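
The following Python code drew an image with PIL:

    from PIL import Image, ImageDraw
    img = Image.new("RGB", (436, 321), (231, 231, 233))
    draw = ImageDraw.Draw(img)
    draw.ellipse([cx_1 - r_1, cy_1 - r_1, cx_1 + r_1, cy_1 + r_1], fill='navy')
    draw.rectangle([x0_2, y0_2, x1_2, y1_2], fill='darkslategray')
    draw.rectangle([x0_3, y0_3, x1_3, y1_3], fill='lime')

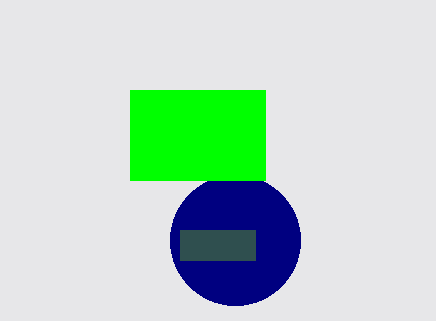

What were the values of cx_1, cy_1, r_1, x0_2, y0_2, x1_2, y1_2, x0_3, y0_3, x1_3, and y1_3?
cx_1 = 235; cy_1 = 240; r_1 = 65; x0_2 = 180; y0_2 = 230; x1_2 = 255; y1_2 = 260; x0_3 = 130; y0_3 = 90; x1_3 = 265; y1_3 = 180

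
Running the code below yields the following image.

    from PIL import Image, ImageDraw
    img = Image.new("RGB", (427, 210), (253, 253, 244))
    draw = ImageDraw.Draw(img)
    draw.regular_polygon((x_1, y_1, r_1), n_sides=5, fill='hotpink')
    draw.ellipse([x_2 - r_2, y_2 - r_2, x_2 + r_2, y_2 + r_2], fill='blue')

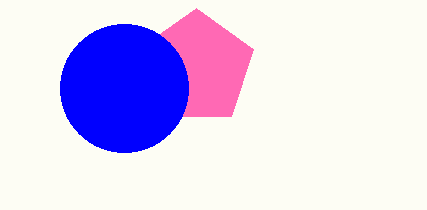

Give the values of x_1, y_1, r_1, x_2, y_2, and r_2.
x_1 = 196; y_1 = 68; r_1 = 60; x_2 = 124; y_2 = 88; r_2 = 64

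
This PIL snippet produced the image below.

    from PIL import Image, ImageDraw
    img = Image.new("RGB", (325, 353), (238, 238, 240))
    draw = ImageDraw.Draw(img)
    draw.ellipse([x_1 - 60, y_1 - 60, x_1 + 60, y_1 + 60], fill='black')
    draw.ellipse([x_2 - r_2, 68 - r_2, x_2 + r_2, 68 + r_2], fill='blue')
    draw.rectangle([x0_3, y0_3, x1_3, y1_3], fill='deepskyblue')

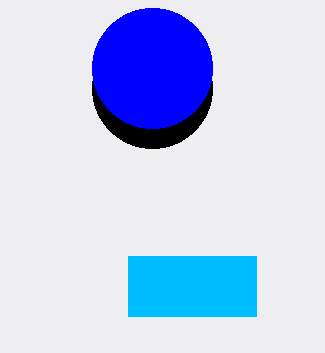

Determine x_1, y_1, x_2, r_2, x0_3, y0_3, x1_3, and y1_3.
x_1 = 152; y_1 = 88; x_2 = 152; r_2 = 60; x0_3 = 128; y0_3 = 256; x1_3 = 256; y1_3 = 316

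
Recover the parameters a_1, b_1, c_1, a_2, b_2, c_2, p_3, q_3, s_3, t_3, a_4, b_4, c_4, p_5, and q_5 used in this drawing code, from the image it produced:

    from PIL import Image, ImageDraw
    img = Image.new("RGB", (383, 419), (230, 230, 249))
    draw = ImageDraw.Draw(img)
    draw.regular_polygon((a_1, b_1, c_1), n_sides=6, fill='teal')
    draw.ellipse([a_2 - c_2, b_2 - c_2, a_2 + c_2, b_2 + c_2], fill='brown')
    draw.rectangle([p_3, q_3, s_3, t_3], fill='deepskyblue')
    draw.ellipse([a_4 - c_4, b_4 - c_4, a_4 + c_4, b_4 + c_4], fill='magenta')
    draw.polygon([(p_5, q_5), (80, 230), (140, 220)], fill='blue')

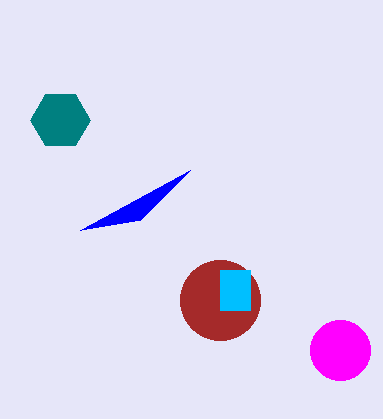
a_1 = 60
b_1 = 120
c_1 = 30
a_2 = 220
b_2 = 300
c_2 = 40
p_3 = 220
q_3 = 270
s_3 = 250
t_3 = 310
a_4 = 340
b_4 = 350
c_4 = 30
p_5 = 190
q_5 = 170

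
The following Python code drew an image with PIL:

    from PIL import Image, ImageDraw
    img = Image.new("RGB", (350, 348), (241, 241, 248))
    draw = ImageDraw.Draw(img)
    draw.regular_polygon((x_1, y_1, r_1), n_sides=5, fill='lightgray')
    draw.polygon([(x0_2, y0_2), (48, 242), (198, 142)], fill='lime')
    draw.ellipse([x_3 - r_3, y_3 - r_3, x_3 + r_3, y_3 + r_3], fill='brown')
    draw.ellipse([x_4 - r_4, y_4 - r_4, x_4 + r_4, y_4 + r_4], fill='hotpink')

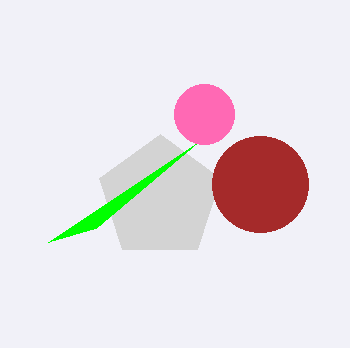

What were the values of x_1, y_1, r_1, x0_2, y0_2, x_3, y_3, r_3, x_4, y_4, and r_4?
x_1 = 160, y_1 = 198, r_1 = 64, x0_2 = 96, y0_2 = 228, x_3 = 260, y_3 = 184, r_3 = 48, x_4 = 204, y_4 = 114, r_4 = 30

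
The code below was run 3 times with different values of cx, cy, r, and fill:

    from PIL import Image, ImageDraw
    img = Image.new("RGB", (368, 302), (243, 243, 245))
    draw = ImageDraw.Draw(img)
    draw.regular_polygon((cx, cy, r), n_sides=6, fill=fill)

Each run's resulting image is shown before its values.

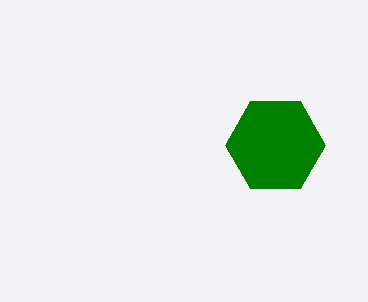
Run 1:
cx = 275; cy = 145; r = 50; fill = 'green'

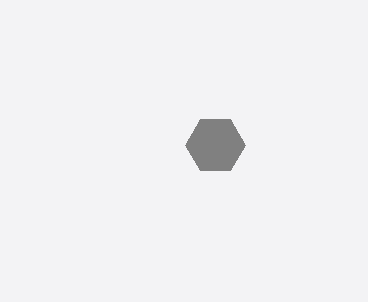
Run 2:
cx = 215
cy = 145
r = 30
fill = 'gray'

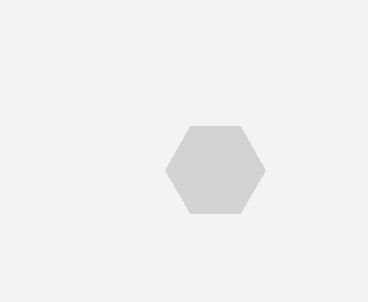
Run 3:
cx = 215, cy = 170, r = 50, fill = 'lightgray'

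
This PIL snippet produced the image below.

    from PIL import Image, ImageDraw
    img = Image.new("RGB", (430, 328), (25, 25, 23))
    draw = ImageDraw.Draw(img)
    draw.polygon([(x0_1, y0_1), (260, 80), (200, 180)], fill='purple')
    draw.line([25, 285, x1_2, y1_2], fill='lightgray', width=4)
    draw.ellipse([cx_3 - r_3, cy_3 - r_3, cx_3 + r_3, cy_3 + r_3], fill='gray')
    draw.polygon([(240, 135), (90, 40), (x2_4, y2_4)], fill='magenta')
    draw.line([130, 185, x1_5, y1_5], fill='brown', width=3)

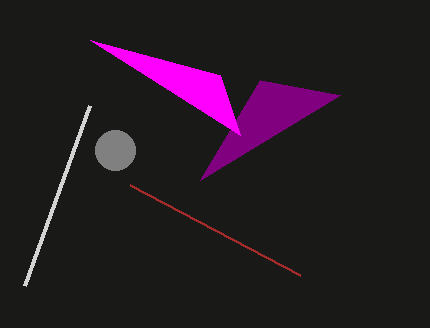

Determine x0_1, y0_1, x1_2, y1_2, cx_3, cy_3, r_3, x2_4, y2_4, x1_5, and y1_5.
x0_1 = 340
y0_1 = 95
x1_2 = 90
y1_2 = 105
cx_3 = 115
cy_3 = 150
r_3 = 20
x2_4 = 220
y2_4 = 75
x1_5 = 300
y1_5 = 275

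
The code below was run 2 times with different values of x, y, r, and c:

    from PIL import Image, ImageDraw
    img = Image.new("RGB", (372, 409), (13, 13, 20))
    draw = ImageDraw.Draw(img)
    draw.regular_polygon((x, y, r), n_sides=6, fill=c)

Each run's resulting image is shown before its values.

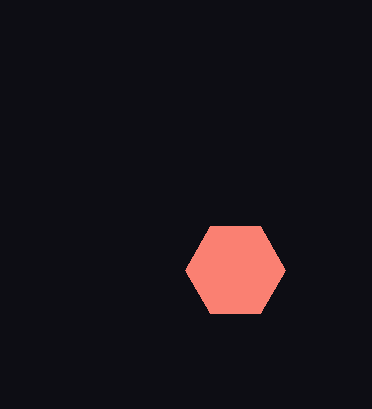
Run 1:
x = 235, y = 270, r = 50, c = 'salmon'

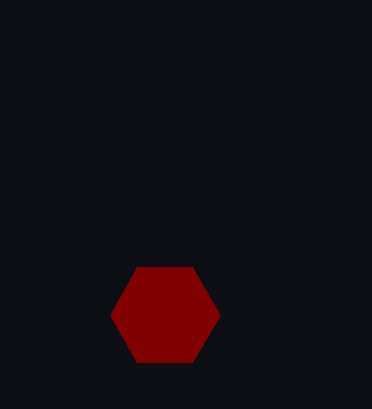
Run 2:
x = 165
y = 315
r = 55
c = 'maroon'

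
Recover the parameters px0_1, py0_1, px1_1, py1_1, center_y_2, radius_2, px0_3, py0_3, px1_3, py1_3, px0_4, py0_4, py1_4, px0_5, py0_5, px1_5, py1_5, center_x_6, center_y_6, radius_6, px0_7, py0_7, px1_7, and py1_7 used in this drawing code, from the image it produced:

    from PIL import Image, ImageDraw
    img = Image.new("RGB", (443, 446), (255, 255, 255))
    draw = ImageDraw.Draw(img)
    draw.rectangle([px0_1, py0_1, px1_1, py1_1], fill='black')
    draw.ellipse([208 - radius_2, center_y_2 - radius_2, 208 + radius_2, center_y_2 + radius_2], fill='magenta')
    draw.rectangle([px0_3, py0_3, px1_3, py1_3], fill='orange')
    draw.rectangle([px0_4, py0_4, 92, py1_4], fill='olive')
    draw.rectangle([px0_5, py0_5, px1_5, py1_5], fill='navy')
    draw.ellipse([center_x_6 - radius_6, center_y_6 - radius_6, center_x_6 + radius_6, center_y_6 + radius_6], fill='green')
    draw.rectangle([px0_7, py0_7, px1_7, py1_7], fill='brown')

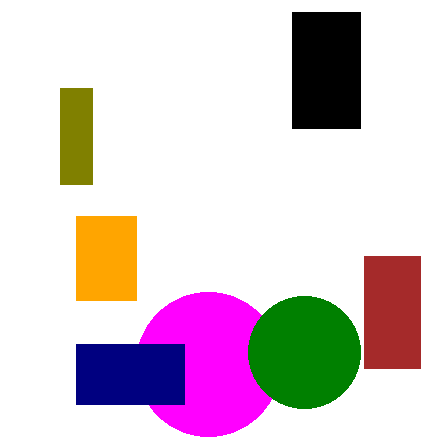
px0_1 = 292; py0_1 = 12; px1_1 = 360; py1_1 = 128; center_y_2 = 364; radius_2 = 72; px0_3 = 76; py0_3 = 216; px1_3 = 136; py1_3 = 300; px0_4 = 60; py0_4 = 88; py1_4 = 184; px0_5 = 76; py0_5 = 344; px1_5 = 184; py1_5 = 404; center_x_6 = 304; center_y_6 = 352; radius_6 = 56; px0_7 = 364; py0_7 = 256; px1_7 = 420; py1_7 = 368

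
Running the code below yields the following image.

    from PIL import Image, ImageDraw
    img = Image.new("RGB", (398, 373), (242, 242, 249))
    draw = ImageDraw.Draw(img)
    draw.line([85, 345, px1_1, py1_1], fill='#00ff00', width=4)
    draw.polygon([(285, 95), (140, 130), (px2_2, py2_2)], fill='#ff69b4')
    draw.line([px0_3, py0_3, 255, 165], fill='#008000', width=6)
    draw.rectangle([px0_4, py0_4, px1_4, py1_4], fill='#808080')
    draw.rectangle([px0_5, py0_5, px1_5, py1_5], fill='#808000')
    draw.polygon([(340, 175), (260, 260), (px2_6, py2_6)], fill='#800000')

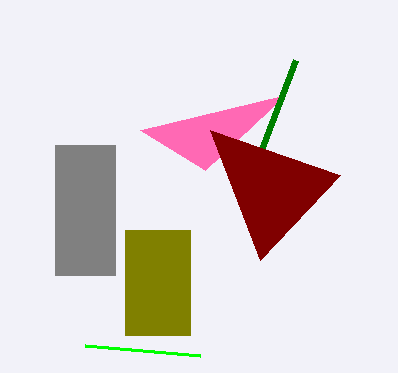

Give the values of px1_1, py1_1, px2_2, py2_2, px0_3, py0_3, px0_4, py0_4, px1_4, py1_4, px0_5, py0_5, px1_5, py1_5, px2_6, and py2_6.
px1_1 = 200; py1_1 = 355; px2_2 = 205; py2_2 = 170; px0_3 = 295; py0_3 = 60; px0_4 = 55; py0_4 = 145; px1_4 = 115; py1_4 = 275; px0_5 = 125; py0_5 = 230; px1_5 = 190; py1_5 = 335; px2_6 = 210; py2_6 = 130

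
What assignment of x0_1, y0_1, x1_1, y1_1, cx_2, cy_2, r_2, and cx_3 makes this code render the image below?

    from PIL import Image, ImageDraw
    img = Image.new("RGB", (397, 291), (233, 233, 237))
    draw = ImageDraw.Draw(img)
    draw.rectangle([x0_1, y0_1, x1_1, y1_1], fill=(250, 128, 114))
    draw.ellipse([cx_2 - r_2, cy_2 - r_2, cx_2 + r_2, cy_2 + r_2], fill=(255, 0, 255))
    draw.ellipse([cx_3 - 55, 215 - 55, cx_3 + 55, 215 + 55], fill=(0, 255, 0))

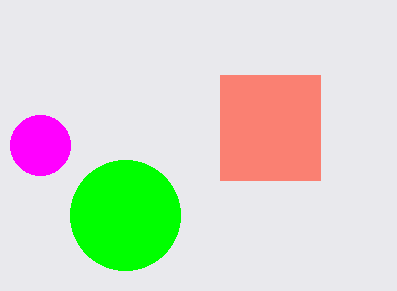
x0_1 = 220; y0_1 = 75; x1_1 = 320; y1_1 = 180; cx_2 = 40; cy_2 = 145; r_2 = 30; cx_3 = 125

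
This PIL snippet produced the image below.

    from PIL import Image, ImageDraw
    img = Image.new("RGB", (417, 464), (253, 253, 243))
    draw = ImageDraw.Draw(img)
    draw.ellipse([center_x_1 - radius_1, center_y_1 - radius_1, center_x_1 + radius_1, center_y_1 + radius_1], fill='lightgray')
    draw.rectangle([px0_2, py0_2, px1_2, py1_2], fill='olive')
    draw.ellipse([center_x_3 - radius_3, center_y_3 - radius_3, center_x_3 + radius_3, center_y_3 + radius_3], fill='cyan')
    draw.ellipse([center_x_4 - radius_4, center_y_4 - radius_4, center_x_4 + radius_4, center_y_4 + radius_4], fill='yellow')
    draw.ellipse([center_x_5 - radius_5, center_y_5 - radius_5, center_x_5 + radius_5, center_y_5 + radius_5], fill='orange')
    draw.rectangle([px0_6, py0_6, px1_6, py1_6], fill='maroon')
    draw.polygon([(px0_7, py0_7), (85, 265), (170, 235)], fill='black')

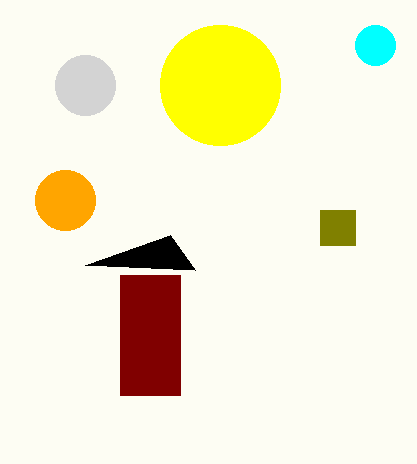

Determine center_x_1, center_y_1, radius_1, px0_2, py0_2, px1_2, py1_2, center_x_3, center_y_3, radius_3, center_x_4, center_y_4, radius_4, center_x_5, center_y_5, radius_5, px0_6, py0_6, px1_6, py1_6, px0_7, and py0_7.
center_x_1 = 85, center_y_1 = 85, radius_1 = 30, px0_2 = 320, py0_2 = 210, px1_2 = 355, py1_2 = 245, center_x_3 = 375, center_y_3 = 45, radius_3 = 20, center_x_4 = 220, center_y_4 = 85, radius_4 = 60, center_x_5 = 65, center_y_5 = 200, radius_5 = 30, px0_6 = 120, py0_6 = 275, px1_6 = 180, py1_6 = 395, px0_7 = 195, py0_7 = 270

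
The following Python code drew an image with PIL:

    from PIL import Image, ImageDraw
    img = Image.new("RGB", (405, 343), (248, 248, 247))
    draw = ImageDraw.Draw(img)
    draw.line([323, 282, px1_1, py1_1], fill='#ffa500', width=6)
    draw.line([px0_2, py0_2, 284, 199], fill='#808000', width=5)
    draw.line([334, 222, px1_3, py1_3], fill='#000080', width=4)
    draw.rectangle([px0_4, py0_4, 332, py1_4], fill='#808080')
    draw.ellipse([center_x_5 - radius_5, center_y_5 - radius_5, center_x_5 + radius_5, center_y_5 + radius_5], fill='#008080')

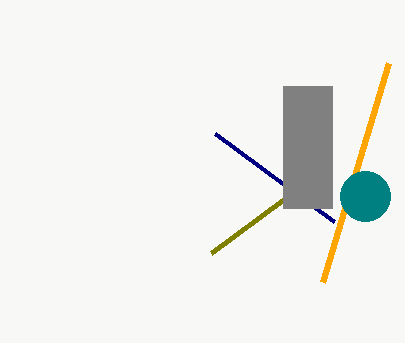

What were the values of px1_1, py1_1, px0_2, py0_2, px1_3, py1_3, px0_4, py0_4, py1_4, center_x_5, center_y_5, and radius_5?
px1_1 = 389; py1_1 = 63; px0_2 = 211; py0_2 = 253; px1_3 = 215; py1_3 = 134; px0_4 = 283; py0_4 = 86; py1_4 = 208; center_x_5 = 365; center_y_5 = 196; radius_5 = 25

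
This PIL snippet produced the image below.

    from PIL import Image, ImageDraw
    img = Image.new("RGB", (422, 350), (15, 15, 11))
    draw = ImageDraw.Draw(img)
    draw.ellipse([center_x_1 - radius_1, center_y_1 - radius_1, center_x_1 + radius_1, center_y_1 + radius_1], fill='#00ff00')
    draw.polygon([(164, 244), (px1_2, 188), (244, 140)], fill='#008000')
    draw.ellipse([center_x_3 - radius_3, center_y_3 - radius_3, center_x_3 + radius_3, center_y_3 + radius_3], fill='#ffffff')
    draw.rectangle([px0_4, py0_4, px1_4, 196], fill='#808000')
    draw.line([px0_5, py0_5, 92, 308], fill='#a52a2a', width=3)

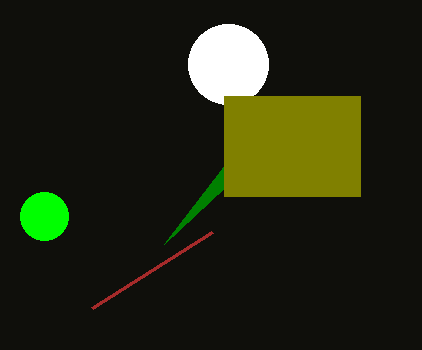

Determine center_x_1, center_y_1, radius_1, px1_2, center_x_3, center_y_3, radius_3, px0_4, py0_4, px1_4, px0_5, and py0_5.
center_x_1 = 44
center_y_1 = 216
radius_1 = 24
px1_2 = 224
center_x_3 = 228
center_y_3 = 64
radius_3 = 40
px0_4 = 224
py0_4 = 96
px1_4 = 360
px0_5 = 212
py0_5 = 232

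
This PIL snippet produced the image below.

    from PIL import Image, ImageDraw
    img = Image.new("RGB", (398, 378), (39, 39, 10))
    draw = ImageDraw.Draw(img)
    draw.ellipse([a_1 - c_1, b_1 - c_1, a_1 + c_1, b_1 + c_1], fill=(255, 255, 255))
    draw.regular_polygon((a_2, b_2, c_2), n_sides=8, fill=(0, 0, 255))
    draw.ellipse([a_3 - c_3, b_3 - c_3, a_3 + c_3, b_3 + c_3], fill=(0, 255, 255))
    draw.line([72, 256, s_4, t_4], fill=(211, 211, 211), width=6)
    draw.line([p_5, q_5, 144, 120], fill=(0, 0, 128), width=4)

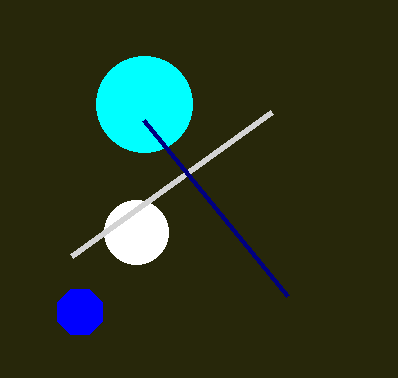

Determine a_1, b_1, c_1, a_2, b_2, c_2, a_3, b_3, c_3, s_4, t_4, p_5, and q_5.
a_1 = 136; b_1 = 232; c_1 = 32; a_2 = 80; b_2 = 312; c_2 = 24; a_3 = 144; b_3 = 104; c_3 = 48; s_4 = 272; t_4 = 112; p_5 = 288; q_5 = 296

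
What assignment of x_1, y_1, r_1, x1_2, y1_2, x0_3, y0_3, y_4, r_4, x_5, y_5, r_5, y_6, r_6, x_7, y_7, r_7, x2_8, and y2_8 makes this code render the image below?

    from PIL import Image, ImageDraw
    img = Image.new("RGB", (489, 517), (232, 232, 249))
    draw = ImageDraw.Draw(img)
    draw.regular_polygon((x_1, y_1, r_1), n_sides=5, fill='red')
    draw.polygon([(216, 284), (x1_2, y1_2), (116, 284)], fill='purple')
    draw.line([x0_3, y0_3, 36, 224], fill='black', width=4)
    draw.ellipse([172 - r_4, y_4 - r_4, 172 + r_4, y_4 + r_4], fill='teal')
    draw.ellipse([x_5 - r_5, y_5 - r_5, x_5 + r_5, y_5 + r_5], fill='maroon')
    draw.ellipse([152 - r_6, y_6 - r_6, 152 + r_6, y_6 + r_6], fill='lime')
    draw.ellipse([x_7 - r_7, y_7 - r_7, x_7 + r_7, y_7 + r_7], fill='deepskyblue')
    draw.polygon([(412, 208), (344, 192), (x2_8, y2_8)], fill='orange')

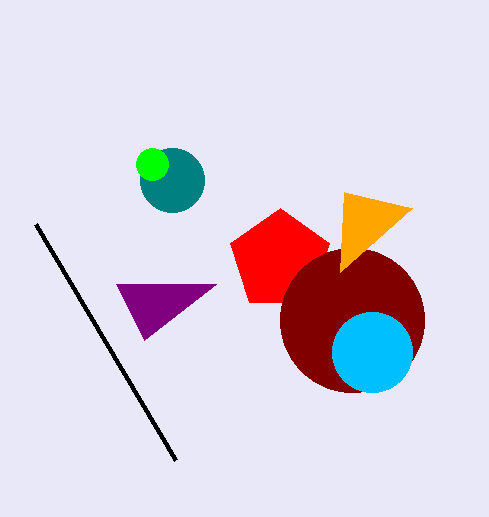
x_1 = 280
y_1 = 260
r_1 = 52
x1_2 = 144
y1_2 = 340
x0_3 = 176
y0_3 = 460
y_4 = 180
r_4 = 32
x_5 = 352
y_5 = 320
r_5 = 72
y_6 = 164
r_6 = 16
x_7 = 372
y_7 = 352
r_7 = 40
x2_8 = 340
y2_8 = 272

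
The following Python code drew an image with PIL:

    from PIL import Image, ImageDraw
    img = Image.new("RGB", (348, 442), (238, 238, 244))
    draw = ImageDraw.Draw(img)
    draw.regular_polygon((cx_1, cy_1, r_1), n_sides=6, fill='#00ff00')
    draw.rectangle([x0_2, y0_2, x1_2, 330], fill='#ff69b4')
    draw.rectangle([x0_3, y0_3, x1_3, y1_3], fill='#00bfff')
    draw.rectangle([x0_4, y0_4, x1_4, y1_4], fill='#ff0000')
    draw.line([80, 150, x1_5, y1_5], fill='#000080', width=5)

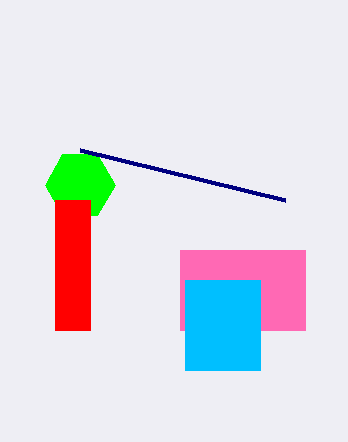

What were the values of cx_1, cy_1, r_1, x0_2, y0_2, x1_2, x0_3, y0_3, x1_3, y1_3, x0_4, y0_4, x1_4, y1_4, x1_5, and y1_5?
cx_1 = 80; cy_1 = 185; r_1 = 35; x0_2 = 180; y0_2 = 250; x1_2 = 305; x0_3 = 185; y0_3 = 280; x1_3 = 260; y1_3 = 370; x0_4 = 55; y0_4 = 200; x1_4 = 90; y1_4 = 330; x1_5 = 285; y1_5 = 200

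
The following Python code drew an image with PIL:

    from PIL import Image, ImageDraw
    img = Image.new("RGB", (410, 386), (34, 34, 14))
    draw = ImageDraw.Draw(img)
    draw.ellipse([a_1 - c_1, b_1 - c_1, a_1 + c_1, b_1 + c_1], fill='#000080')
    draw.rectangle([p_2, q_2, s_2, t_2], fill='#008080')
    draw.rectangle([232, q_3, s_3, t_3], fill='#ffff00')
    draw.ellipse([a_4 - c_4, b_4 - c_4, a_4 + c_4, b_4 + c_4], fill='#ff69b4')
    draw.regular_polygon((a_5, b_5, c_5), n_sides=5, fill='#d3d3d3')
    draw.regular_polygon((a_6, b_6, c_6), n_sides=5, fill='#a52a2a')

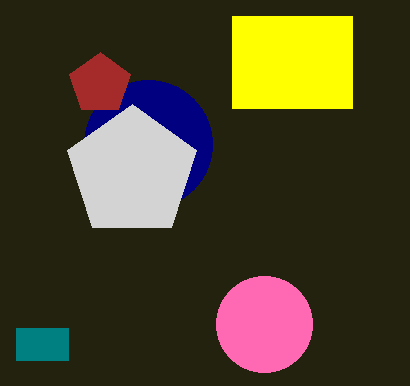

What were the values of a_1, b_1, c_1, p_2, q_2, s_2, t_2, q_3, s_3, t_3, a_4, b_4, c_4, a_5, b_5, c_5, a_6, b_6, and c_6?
a_1 = 148, b_1 = 144, c_1 = 64, p_2 = 16, q_2 = 328, s_2 = 68, t_2 = 360, q_3 = 16, s_3 = 352, t_3 = 108, a_4 = 264, b_4 = 324, c_4 = 48, a_5 = 132, b_5 = 172, c_5 = 68, a_6 = 100, b_6 = 84, c_6 = 32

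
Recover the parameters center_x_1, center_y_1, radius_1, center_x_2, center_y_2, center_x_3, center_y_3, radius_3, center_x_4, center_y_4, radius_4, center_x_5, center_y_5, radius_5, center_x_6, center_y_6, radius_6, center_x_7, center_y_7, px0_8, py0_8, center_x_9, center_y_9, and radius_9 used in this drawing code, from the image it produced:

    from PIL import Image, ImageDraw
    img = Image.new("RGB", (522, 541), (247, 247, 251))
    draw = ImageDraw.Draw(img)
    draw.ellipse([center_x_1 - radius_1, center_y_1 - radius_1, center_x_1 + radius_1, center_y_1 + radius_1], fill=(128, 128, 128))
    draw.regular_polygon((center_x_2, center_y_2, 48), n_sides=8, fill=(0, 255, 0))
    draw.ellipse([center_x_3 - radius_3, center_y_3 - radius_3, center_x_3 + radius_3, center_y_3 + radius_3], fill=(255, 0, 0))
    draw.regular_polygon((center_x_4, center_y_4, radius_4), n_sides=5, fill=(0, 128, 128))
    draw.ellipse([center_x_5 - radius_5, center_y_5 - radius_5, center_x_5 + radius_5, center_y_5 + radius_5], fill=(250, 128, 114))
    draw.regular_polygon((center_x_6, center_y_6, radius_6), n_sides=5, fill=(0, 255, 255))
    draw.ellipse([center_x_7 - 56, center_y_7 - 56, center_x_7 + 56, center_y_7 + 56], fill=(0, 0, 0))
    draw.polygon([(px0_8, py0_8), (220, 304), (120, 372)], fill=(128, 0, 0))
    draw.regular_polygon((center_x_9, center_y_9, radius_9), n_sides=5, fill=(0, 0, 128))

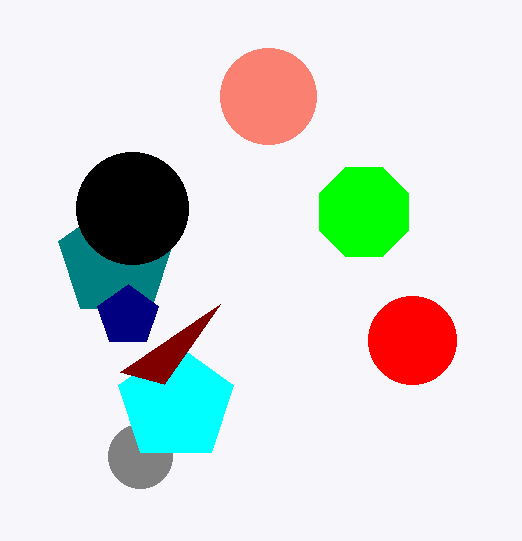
center_x_1 = 140, center_y_1 = 456, radius_1 = 32, center_x_2 = 364, center_y_2 = 212, center_x_3 = 412, center_y_3 = 340, radius_3 = 44, center_x_4 = 116, center_y_4 = 260, radius_4 = 60, center_x_5 = 268, center_y_5 = 96, radius_5 = 48, center_x_6 = 176, center_y_6 = 404, radius_6 = 60, center_x_7 = 132, center_y_7 = 208, px0_8 = 164, py0_8 = 384, center_x_9 = 128, center_y_9 = 316, radius_9 = 32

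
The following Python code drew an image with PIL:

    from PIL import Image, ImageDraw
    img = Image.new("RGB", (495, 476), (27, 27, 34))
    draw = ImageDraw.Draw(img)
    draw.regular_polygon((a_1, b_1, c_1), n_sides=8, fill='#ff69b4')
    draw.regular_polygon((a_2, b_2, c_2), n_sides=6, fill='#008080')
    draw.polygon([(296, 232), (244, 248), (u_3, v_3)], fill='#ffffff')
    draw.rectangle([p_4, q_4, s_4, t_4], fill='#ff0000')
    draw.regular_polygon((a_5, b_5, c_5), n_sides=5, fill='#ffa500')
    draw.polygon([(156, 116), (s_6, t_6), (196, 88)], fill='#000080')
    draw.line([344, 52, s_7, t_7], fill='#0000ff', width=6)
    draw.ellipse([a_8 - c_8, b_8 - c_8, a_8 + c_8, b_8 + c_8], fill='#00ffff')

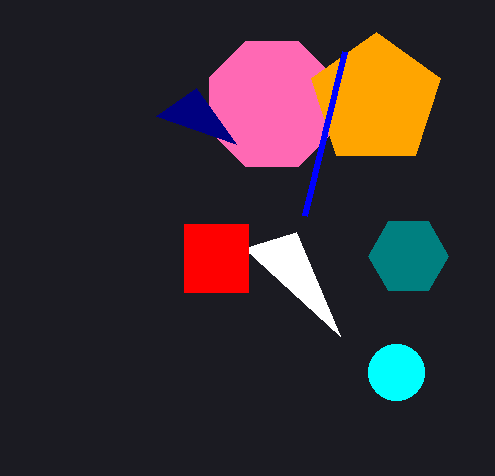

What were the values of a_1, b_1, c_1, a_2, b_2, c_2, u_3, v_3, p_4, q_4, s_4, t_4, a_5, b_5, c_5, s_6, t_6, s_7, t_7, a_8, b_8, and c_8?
a_1 = 272, b_1 = 104, c_1 = 68, a_2 = 408, b_2 = 256, c_2 = 40, u_3 = 340, v_3 = 336, p_4 = 184, q_4 = 224, s_4 = 248, t_4 = 292, a_5 = 376, b_5 = 100, c_5 = 68, s_6 = 236, t_6 = 144, s_7 = 304, t_7 = 216, a_8 = 396, b_8 = 372, c_8 = 28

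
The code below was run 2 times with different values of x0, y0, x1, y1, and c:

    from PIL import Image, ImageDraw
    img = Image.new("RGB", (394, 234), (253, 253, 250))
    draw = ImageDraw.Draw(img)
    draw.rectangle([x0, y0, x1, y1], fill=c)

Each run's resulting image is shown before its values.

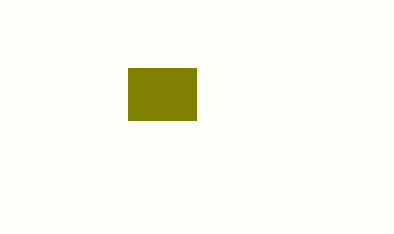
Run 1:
x0 = 128; y0 = 68; x1 = 196; y1 = 120; c = 'olive'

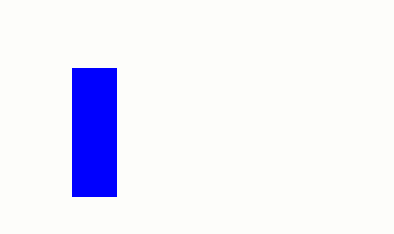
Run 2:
x0 = 72, y0 = 68, x1 = 116, y1 = 196, c = 'blue'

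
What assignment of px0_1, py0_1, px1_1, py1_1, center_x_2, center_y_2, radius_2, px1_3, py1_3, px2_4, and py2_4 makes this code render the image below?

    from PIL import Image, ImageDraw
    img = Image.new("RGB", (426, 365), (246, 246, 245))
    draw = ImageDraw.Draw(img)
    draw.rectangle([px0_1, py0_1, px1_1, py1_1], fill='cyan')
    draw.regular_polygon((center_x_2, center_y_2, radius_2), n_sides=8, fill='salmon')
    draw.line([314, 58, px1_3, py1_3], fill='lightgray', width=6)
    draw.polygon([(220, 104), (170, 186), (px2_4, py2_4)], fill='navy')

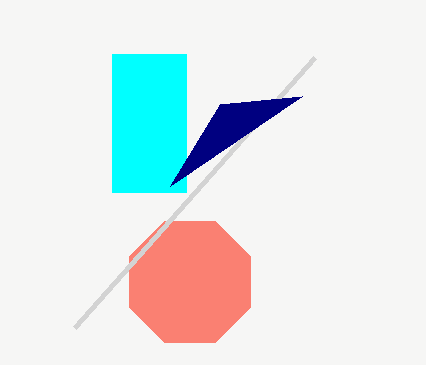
px0_1 = 112; py0_1 = 54; px1_1 = 186; py1_1 = 192; center_x_2 = 190; center_y_2 = 282; radius_2 = 66; px1_3 = 74; py1_3 = 328; px2_4 = 302; py2_4 = 96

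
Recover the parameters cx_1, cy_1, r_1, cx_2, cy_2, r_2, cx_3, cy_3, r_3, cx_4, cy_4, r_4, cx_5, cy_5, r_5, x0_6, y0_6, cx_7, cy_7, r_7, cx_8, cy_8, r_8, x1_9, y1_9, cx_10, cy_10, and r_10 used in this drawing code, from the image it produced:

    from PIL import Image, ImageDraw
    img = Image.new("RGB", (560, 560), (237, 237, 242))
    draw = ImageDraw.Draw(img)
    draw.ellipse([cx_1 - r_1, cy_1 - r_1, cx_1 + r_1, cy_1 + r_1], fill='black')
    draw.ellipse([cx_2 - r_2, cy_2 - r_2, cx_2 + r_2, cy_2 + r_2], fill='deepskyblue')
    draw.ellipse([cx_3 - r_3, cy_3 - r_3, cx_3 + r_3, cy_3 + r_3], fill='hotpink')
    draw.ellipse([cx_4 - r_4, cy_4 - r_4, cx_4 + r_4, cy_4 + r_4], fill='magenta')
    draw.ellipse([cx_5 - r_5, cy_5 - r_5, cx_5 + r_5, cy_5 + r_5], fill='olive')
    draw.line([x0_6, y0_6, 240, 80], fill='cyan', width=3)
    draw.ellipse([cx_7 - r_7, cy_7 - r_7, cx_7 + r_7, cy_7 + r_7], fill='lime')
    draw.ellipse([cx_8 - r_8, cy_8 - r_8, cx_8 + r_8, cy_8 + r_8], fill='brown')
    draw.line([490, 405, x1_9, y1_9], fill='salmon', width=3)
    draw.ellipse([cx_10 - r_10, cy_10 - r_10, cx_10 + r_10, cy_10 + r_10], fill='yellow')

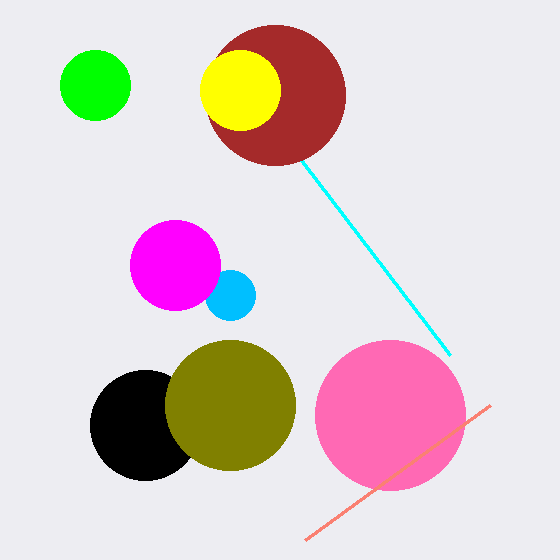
cx_1 = 145
cy_1 = 425
r_1 = 55
cx_2 = 230
cy_2 = 295
r_2 = 25
cx_3 = 390
cy_3 = 415
r_3 = 75
cx_4 = 175
cy_4 = 265
r_4 = 45
cx_5 = 230
cy_5 = 405
r_5 = 65
x0_6 = 450
y0_6 = 355
cx_7 = 95
cy_7 = 85
r_7 = 35
cx_8 = 275
cy_8 = 95
r_8 = 70
x1_9 = 305
y1_9 = 540
cx_10 = 240
cy_10 = 90
r_10 = 40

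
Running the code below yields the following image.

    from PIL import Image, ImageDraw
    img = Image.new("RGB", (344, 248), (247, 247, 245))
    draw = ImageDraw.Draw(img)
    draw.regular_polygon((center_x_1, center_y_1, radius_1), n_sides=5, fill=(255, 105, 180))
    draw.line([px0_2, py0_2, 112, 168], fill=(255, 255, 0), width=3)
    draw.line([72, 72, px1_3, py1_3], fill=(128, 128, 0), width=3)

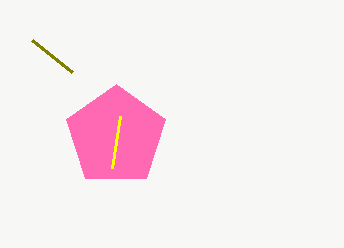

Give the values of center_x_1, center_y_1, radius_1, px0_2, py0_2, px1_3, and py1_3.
center_x_1 = 116, center_y_1 = 136, radius_1 = 52, px0_2 = 120, py0_2 = 116, px1_3 = 32, py1_3 = 40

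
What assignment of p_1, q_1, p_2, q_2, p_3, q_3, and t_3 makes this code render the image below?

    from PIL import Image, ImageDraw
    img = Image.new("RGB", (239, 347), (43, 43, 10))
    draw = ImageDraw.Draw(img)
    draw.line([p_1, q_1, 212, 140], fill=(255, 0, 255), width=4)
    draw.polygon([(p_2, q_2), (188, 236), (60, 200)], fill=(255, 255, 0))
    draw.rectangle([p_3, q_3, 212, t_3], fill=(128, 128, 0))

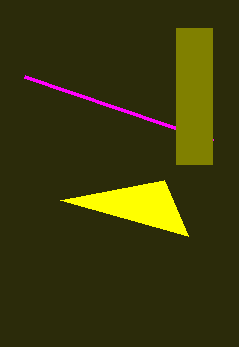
p_1 = 24; q_1 = 76; p_2 = 164; q_2 = 180; p_3 = 176; q_3 = 28; t_3 = 164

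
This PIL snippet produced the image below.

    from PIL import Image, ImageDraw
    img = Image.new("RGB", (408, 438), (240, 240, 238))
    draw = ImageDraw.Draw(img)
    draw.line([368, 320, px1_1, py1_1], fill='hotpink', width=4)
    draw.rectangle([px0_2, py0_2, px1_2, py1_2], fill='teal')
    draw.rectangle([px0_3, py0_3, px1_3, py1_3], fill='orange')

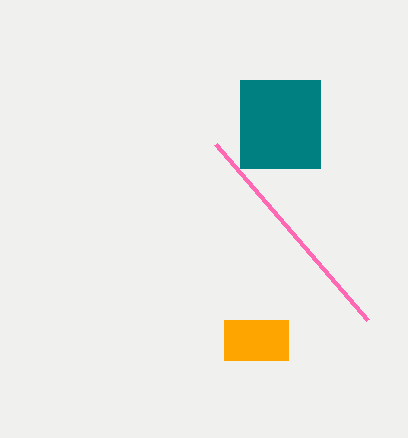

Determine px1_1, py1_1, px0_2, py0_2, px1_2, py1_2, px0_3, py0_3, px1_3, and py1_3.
px1_1 = 216
py1_1 = 144
px0_2 = 240
py0_2 = 80
px1_2 = 320
py1_2 = 168
px0_3 = 224
py0_3 = 320
px1_3 = 288
py1_3 = 360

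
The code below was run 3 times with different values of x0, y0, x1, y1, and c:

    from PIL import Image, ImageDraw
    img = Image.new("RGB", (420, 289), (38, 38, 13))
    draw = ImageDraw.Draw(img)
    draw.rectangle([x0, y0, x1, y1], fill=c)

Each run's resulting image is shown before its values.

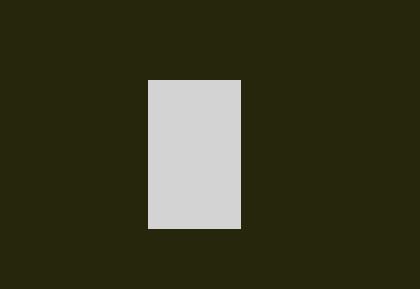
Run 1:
x0 = 148
y0 = 80
x1 = 240
y1 = 228
c = 'lightgray'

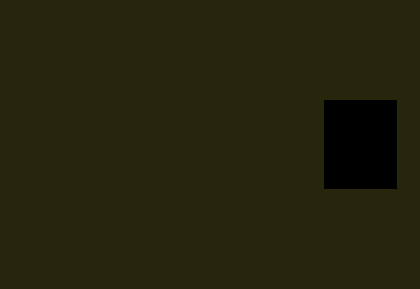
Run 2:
x0 = 324
y0 = 100
x1 = 396
y1 = 188
c = 'black'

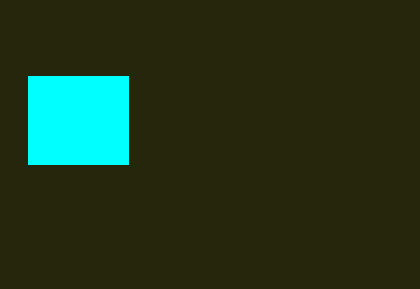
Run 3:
x0 = 28
y0 = 76
x1 = 128
y1 = 164
c = 'cyan'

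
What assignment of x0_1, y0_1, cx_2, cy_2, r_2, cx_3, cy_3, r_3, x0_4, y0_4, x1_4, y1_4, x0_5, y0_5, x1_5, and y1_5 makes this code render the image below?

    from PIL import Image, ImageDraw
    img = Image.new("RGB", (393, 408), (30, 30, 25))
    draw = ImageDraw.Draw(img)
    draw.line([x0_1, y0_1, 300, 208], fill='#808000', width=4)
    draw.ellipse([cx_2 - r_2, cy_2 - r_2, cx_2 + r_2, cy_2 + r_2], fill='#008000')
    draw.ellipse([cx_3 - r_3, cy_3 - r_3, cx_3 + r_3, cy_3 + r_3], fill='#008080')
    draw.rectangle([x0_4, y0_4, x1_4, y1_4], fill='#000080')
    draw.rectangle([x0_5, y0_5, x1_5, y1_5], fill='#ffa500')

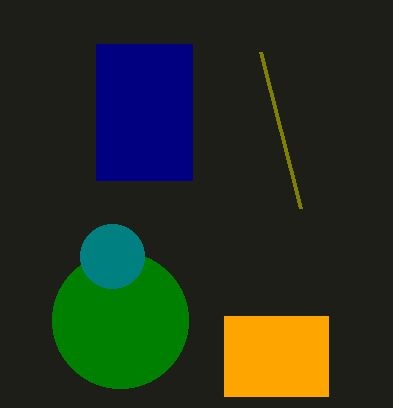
x0_1 = 260, y0_1 = 52, cx_2 = 120, cy_2 = 320, r_2 = 68, cx_3 = 112, cy_3 = 256, r_3 = 32, x0_4 = 96, y0_4 = 44, x1_4 = 192, y1_4 = 180, x0_5 = 224, y0_5 = 316, x1_5 = 328, y1_5 = 396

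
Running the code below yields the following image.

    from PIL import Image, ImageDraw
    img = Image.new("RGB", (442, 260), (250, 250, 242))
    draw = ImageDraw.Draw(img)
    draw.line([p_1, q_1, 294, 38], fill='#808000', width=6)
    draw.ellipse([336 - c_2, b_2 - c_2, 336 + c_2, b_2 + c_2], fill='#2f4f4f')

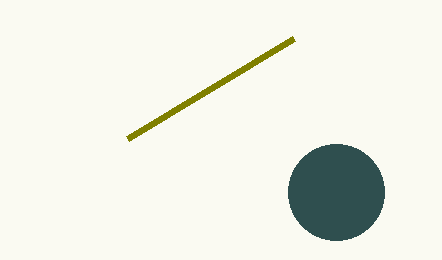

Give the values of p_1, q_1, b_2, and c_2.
p_1 = 128; q_1 = 138; b_2 = 192; c_2 = 48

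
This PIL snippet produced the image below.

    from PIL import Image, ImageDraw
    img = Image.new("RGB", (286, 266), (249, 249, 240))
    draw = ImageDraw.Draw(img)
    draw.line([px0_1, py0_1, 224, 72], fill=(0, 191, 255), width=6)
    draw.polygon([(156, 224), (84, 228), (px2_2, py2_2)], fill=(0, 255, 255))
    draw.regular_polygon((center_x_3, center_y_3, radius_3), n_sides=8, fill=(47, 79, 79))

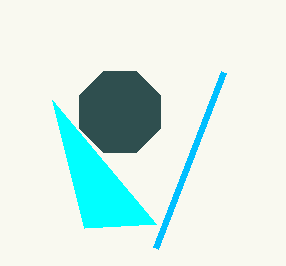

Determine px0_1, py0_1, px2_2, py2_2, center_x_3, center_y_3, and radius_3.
px0_1 = 156
py0_1 = 248
px2_2 = 52
py2_2 = 100
center_x_3 = 120
center_y_3 = 112
radius_3 = 44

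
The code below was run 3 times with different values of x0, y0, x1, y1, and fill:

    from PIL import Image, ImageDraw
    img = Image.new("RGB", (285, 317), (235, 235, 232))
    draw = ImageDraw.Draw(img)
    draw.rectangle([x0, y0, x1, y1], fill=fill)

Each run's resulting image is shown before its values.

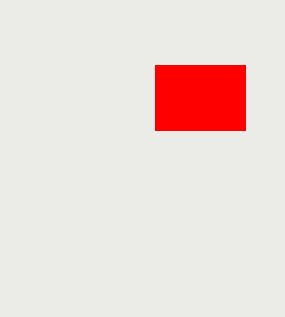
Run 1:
x0 = 155
y0 = 65
x1 = 245
y1 = 130
fill = 'red'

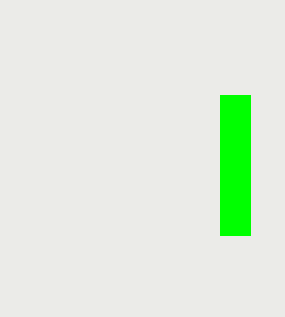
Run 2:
x0 = 220; y0 = 95; x1 = 250; y1 = 235; fill = 'lime'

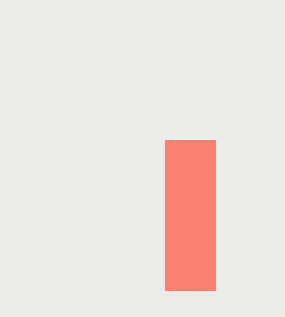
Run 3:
x0 = 165
y0 = 140
x1 = 215
y1 = 290
fill = 'salmon'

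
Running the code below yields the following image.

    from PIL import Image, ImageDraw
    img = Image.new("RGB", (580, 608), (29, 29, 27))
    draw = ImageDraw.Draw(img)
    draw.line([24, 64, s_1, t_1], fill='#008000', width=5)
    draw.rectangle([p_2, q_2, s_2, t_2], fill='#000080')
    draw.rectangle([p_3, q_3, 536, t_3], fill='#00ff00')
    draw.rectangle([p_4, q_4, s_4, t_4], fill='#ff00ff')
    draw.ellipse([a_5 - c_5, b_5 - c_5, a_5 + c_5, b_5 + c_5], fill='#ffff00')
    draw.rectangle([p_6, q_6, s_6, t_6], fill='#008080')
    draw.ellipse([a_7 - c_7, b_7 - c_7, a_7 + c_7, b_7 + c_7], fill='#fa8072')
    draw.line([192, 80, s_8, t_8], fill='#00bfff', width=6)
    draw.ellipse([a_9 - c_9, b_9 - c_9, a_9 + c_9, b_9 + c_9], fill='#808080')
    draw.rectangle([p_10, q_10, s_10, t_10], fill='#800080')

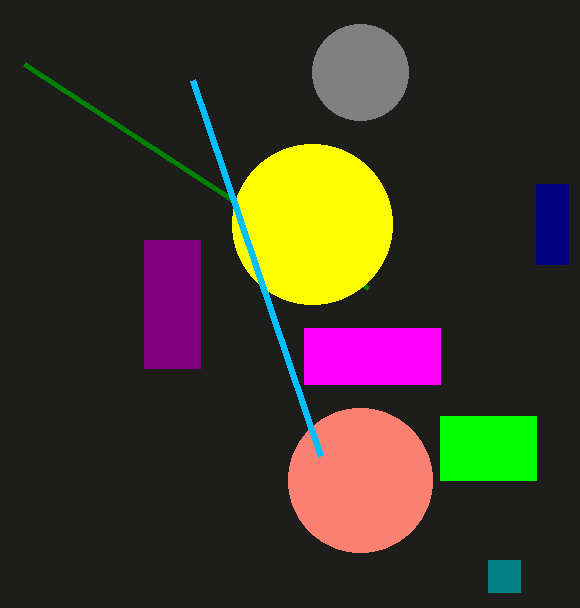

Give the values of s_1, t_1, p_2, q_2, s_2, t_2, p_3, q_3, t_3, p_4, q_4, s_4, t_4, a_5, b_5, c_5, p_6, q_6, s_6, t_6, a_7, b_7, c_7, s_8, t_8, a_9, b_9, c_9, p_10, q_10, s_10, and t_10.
s_1 = 368
t_1 = 288
p_2 = 536
q_2 = 184
s_2 = 568
t_2 = 264
p_3 = 440
q_3 = 416
t_3 = 480
p_4 = 304
q_4 = 328
s_4 = 440
t_4 = 384
a_5 = 312
b_5 = 224
c_5 = 80
p_6 = 488
q_6 = 560
s_6 = 520
t_6 = 592
a_7 = 360
b_7 = 480
c_7 = 72
s_8 = 320
t_8 = 456
a_9 = 360
b_9 = 72
c_9 = 48
p_10 = 144
q_10 = 240
s_10 = 200
t_10 = 368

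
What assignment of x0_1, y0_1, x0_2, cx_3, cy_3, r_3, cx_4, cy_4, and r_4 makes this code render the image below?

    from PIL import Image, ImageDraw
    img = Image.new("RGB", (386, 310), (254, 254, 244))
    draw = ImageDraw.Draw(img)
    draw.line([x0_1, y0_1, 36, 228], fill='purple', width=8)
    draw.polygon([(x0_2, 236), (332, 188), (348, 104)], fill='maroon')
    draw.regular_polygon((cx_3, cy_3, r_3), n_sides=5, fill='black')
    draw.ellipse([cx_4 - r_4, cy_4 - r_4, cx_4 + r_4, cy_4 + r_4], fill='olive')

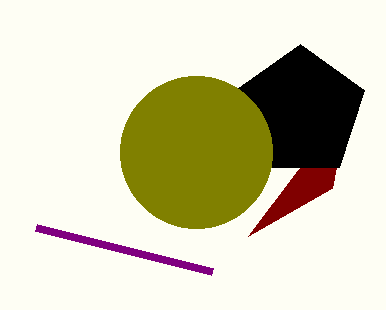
x0_1 = 212, y0_1 = 272, x0_2 = 248, cx_3 = 300, cy_3 = 112, r_3 = 68, cx_4 = 196, cy_4 = 152, r_4 = 76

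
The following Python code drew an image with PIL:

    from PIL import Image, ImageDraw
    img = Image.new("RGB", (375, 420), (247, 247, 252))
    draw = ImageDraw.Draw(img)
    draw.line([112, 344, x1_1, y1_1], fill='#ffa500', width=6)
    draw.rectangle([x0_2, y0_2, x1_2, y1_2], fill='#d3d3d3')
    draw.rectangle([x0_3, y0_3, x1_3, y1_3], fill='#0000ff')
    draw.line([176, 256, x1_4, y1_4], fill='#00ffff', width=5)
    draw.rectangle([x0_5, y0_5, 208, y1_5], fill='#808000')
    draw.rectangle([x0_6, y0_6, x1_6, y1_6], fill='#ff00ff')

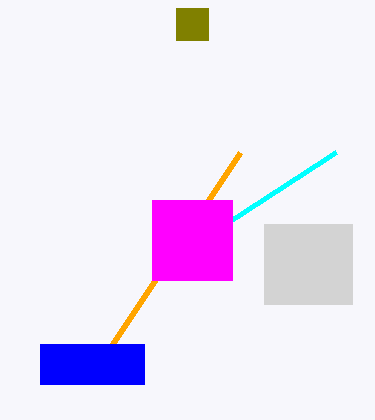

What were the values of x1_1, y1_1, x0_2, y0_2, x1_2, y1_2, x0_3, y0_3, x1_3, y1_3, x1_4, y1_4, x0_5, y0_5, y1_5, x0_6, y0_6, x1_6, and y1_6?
x1_1 = 240; y1_1 = 152; x0_2 = 264; y0_2 = 224; x1_2 = 352; y1_2 = 304; x0_3 = 40; y0_3 = 344; x1_3 = 144; y1_3 = 384; x1_4 = 336; y1_4 = 152; x0_5 = 176; y0_5 = 8; y1_5 = 40; x0_6 = 152; y0_6 = 200; x1_6 = 232; y1_6 = 280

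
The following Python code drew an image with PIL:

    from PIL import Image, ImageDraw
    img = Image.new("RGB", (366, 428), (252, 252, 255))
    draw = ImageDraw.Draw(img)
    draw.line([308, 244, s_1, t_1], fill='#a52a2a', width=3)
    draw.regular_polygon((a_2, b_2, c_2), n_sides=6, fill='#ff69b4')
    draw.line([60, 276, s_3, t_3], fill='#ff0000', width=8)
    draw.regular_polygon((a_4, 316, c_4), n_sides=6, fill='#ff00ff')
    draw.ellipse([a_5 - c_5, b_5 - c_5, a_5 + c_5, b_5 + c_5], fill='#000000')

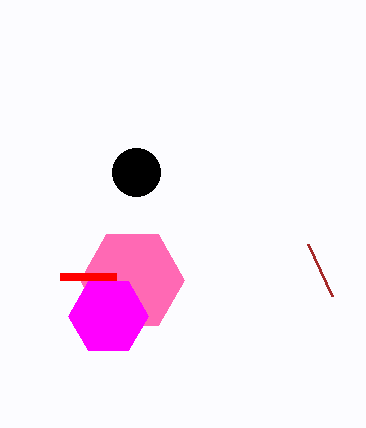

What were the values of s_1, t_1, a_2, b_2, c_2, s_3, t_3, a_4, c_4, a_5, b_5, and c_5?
s_1 = 332; t_1 = 296; a_2 = 132; b_2 = 280; c_2 = 52; s_3 = 116; t_3 = 276; a_4 = 108; c_4 = 40; a_5 = 136; b_5 = 172; c_5 = 24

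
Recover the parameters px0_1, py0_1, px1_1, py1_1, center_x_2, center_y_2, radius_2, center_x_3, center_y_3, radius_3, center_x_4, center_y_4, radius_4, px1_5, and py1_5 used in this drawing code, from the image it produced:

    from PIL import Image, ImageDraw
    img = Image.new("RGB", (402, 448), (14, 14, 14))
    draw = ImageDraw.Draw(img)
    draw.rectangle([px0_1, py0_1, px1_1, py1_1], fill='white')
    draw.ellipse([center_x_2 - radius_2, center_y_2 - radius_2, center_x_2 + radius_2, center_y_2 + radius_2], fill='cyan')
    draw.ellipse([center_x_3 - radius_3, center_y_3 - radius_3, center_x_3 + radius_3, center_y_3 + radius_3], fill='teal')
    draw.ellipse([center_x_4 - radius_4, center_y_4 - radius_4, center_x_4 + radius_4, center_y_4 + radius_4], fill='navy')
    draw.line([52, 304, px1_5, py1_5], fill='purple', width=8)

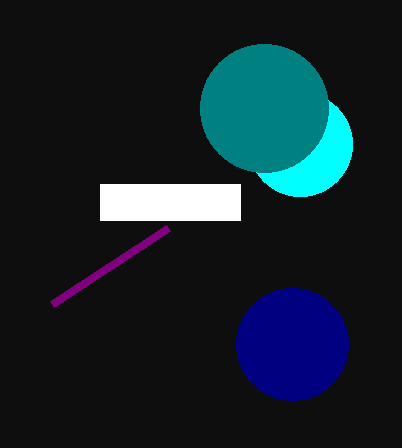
px0_1 = 100, py0_1 = 184, px1_1 = 240, py1_1 = 220, center_x_2 = 300, center_y_2 = 144, radius_2 = 52, center_x_3 = 264, center_y_3 = 108, radius_3 = 64, center_x_4 = 292, center_y_4 = 344, radius_4 = 56, px1_5 = 168, py1_5 = 228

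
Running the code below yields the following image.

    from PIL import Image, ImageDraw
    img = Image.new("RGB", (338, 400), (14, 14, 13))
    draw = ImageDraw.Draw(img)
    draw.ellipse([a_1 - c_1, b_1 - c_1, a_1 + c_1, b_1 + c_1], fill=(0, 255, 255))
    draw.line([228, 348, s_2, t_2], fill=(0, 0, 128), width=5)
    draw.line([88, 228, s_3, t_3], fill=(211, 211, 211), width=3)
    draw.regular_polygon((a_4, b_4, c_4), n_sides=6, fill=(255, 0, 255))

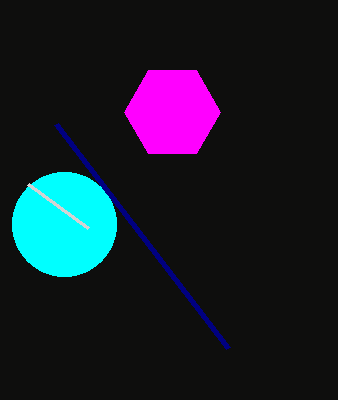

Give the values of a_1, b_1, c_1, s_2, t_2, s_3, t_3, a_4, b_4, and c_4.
a_1 = 64, b_1 = 224, c_1 = 52, s_2 = 56, t_2 = 124, s_3 = 28, t_3 = 184, a_4 = 172, b_4 = 112, c_4 = 48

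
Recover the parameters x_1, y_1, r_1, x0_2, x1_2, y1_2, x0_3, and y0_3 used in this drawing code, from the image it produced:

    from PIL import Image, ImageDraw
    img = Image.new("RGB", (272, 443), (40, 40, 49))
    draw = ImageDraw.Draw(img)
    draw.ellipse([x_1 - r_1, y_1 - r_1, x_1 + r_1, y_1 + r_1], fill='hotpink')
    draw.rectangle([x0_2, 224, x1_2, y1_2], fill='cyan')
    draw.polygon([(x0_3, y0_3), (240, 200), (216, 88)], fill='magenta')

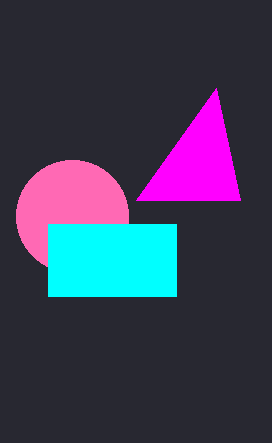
x_1 = 72
y_1 = 216
r_1 = 56
x0_2 = 48
x1_2 = 176
y1_2 = 296
x0_3 = 136
y0_3 = 200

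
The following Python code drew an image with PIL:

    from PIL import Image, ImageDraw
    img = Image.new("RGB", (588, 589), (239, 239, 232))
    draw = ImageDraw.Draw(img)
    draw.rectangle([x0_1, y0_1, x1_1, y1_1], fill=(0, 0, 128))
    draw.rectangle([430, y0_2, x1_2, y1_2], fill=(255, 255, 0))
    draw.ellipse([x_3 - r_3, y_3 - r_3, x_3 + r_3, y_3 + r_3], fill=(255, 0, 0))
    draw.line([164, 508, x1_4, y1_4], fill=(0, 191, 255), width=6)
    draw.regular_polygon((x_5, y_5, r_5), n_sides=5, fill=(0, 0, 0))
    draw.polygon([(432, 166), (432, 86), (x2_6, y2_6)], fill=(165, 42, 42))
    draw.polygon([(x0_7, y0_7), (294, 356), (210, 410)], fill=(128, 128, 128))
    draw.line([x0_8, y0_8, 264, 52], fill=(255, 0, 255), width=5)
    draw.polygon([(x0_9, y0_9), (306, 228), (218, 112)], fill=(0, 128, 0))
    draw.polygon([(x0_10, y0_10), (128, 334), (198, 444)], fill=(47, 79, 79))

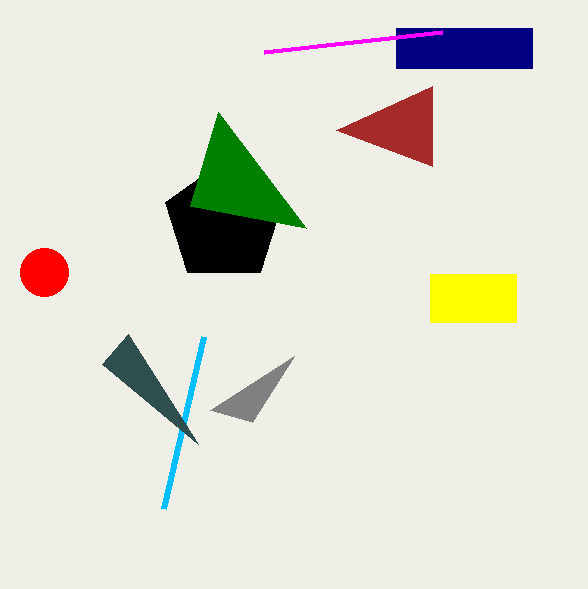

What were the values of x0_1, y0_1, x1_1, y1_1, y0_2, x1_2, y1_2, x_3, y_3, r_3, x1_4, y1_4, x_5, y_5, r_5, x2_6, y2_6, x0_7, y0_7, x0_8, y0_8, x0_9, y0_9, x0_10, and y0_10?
x0_1 = 396, y0_1 = 28, x1_1 = 532, y1_1 = 68, y0_2 = 274, x1_2 = 516, y1_2 = 322, x_3 = 44, y_3 = 272, r_3 = 24, x1_4 = 204, y1_4 = 336, x_5 = 224, y_5 = 222, r_5 = 62, x2_6 = 336, y2_6 = 130, x0_7 = 252, y0_7 = 422, x0_8 = 442, y0_8 = 32, x0_9 = 190, y0_9 = 206, x0_10 = 102, y0_10 = 364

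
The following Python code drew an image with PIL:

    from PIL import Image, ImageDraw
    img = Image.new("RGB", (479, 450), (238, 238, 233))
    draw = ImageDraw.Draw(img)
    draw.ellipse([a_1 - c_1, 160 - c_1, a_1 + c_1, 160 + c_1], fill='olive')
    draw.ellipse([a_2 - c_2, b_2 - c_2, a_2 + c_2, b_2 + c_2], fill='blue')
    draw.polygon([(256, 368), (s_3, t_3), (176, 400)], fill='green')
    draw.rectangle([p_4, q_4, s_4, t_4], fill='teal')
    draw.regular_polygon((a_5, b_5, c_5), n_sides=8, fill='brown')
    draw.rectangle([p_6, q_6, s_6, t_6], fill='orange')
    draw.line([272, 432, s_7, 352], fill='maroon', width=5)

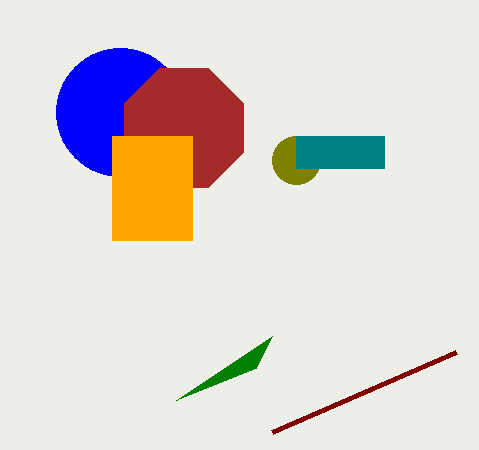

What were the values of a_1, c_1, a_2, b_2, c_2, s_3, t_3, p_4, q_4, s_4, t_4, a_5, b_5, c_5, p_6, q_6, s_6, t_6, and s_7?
a_1 = 296; c_1 = 24; a_2 = 120; b_2 = 112; c_2 = 64; s_3 = 272; t_3 = 336; p_4 = 296; q_4 = 136; s_4 = 384; t_4 = 168; a_5 = 184; b_5 = 128; c_5 = 64; p_6 = 112; q_6 = 136; s_6 = 192; t_6 = 240; s_7 = 456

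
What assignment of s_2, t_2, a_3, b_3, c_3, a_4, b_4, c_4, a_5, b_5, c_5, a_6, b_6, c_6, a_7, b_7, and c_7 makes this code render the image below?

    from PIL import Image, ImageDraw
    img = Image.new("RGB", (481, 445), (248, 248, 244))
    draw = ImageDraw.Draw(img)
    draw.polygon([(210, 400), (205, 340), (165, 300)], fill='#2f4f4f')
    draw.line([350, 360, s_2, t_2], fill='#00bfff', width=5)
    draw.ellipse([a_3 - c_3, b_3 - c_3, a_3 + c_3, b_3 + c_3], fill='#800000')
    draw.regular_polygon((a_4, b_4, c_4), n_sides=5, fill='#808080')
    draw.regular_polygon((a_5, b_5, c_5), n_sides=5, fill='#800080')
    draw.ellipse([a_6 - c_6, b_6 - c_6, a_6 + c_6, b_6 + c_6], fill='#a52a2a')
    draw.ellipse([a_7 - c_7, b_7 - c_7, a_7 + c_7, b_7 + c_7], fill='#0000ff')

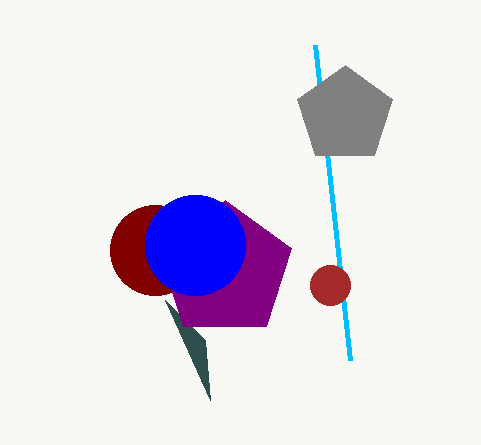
s_2 = 315; t_2 = 45; a_3 = 155; b_3 = 250; c_3 = 45; a_4 = 345; b_4 = 115; c_4 = 50; a_5 = 225; b_5 = 270; c_5 = 70; a_6 = 330; b_6 = 285; c_6 = 20; a_7 = 195; b_7 = 245; c_7 = 50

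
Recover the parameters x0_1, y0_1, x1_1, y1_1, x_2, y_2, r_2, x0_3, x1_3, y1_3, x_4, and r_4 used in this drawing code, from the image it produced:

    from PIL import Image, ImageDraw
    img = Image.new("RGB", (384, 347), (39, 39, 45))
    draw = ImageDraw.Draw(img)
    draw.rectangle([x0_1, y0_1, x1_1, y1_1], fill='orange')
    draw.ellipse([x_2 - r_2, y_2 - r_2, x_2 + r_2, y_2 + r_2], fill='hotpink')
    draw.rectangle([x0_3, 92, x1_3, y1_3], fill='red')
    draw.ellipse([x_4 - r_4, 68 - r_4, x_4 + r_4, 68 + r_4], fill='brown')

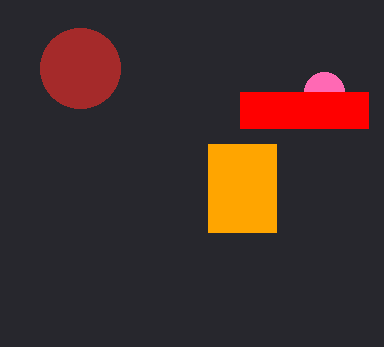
x0_1 = 208; y0_1 = 144; x1_1 = 276; y1_1 = 232; x_2 = 324; y_2 = 92; r_2 = 20; x0_3 = 240; x1_3 = 368; y1_3 = 128; x_4 = 80; r_4 = 40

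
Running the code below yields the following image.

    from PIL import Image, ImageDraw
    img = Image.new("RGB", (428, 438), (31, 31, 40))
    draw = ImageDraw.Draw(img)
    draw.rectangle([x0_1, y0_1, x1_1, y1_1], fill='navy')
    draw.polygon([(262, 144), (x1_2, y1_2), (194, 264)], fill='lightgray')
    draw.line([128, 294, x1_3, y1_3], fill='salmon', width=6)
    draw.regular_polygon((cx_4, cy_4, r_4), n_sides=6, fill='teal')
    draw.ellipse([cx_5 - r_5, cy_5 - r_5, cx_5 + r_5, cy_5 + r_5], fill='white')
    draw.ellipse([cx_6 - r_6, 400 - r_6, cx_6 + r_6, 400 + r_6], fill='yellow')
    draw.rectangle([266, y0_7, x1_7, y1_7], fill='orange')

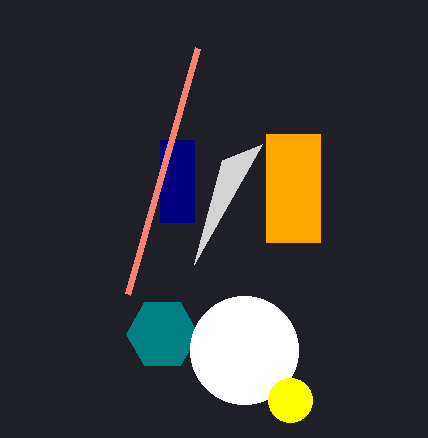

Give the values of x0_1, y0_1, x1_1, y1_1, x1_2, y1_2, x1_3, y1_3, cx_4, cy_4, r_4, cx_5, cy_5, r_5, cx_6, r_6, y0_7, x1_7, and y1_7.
x0_1 = 160, y0_1 = 140, x1_1 = 194, y1_1 = 222, x1_2 = 222, y1_2 = 160, x1_3 = 198, y1_3 = 48, cx_4 = 162, cy_4 = 334, r_4 = 36, cx_5 = 244, cy_5 = 350, r_5 = 54, cx_6 = 290, r_6 = 22, y0_7 = 134, x1_7 = 320, y1_7 = 242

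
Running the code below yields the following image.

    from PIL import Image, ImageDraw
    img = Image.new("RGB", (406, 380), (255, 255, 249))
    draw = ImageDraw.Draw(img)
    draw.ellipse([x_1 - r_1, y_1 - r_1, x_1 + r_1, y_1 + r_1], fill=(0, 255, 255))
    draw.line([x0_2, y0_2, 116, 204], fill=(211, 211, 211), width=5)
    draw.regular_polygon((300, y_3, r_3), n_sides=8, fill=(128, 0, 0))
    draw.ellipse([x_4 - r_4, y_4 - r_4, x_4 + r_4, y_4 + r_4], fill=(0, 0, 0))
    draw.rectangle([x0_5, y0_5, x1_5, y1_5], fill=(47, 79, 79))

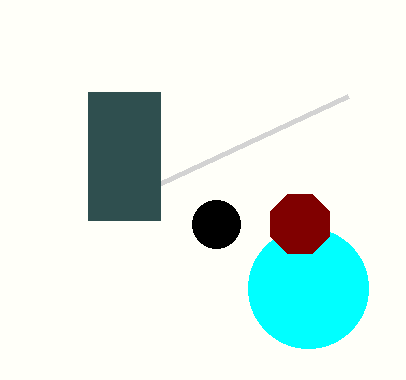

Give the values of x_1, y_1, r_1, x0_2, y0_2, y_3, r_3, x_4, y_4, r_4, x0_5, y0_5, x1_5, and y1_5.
x_1 = 308; y_1 = 288; r_1 = 60; x0_2 = 348; y0_2 = 96; y_3 = 224; r_3 = 32; x_4 = 216; y_4 = 224; r_4 = 24; x0_5 = 88; y0_5 = 92; x1_5 = 160; y1_5 = 220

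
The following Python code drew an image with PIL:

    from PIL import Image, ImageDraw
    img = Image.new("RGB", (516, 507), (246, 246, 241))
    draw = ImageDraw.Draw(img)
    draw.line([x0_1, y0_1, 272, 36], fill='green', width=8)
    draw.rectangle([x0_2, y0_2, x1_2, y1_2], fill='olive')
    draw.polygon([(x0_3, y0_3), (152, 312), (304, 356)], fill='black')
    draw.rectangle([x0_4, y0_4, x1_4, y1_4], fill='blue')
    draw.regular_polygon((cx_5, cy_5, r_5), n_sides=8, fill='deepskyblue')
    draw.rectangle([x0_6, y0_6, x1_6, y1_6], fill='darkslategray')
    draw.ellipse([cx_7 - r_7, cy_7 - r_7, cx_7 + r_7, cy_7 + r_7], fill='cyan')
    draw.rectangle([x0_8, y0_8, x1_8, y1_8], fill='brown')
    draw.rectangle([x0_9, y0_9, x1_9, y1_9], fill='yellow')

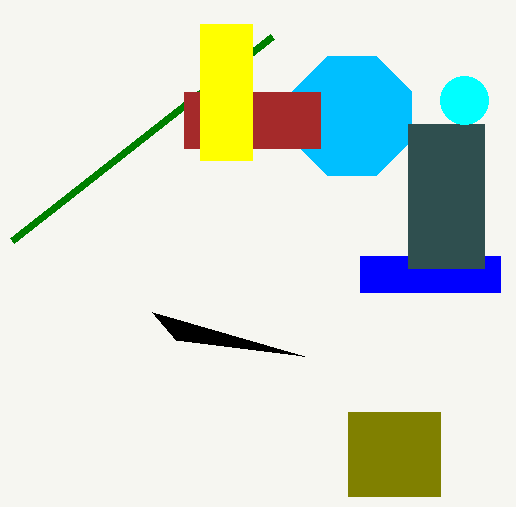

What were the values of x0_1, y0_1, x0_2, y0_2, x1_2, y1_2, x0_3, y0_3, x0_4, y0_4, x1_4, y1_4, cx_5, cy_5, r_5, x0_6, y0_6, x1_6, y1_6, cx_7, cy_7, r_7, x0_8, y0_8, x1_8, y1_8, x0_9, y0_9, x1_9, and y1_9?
x0_1 = 12
y0_1 = 240
x0_2 = 348
y0_2 = 412
x1_2 = 440
y1_2 = 496
x0_3 = 176
y0_3 = 340
x0_4 = 360
y0_4 = 256
x1_4 = 500
y1_4 = 292
cx_5 = 352
cy_5 = 116
r_5 = 64
x0_6 = 408
y0_6 = 124
x1_6 = 484
y1_6 = 268
cx_7 = 464
cy_7 = 100
r_7 = 24
x0_8 = 184
y0_8 = 92
x1_8 = 320
y1_8 = 148
x0_9 = 200
y0_9 = 24
x1_9 = 252
y1_9 = 160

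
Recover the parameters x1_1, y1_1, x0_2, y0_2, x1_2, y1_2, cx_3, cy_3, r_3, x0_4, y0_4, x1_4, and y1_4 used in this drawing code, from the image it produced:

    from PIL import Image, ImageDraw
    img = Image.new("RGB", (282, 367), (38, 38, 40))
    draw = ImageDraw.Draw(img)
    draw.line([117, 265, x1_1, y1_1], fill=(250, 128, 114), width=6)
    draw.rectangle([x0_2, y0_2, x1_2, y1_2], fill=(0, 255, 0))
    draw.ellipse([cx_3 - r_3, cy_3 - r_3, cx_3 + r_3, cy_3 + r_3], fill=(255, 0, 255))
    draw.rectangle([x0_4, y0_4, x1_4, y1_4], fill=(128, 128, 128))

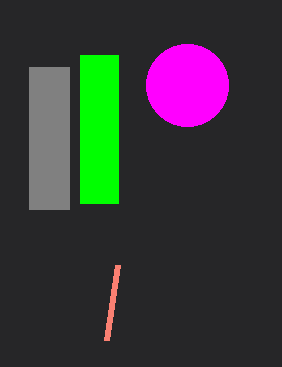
x1_1 = 106
y1_1 = 340
x0_2 = 80
y0_2 = 55
x1_2 = 118
y1_2 = 203
cx_3 = 187
cy_3 = 85
r_3 = 41
x0_4 = 29
y0_4 = 67
x1_4 = 69
y1_4 = 209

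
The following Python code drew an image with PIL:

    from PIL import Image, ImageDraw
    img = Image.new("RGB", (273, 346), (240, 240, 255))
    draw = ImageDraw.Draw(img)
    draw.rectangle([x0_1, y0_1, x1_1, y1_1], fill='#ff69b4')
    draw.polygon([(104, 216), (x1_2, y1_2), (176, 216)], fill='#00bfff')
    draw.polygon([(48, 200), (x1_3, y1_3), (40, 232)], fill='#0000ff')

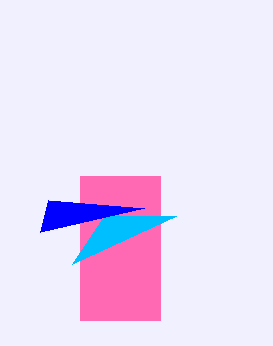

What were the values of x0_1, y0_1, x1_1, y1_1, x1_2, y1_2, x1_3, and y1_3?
x0_1 = 80
y0_1 = 176
x1_1 = 160
y1_1 = 320
x1_2 = 72
y1_2 = 264
x1_3 = 144
y1_3 = 208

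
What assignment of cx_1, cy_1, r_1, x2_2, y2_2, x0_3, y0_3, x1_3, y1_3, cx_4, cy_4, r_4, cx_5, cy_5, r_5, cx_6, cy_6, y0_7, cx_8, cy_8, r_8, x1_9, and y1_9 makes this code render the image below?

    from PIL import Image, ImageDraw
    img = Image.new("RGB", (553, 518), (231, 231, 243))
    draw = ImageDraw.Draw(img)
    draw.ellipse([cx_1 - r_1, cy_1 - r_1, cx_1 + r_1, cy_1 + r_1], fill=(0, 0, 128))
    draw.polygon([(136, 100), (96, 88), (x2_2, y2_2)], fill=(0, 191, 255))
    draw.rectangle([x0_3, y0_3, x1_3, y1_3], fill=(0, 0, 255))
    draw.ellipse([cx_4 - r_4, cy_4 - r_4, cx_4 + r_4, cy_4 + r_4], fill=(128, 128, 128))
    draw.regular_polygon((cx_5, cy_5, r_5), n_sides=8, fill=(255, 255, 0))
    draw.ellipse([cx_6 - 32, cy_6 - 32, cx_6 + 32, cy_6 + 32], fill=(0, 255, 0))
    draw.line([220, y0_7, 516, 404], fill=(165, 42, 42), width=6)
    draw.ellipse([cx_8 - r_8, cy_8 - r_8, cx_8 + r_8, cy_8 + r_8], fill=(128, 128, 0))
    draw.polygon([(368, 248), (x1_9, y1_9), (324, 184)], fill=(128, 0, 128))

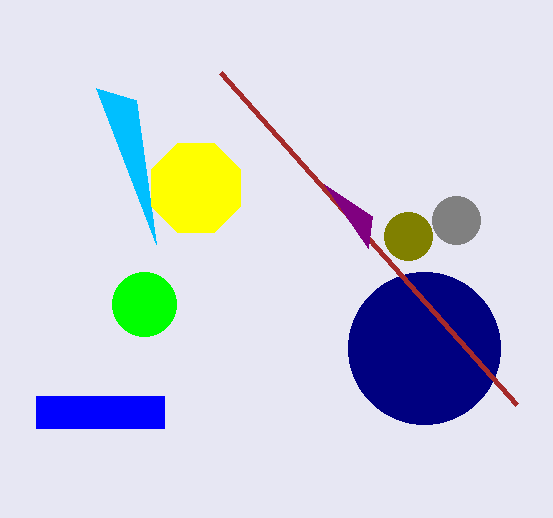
cx_1 = 424, cy_1 = 348, r_1 = 76, x2_2 = 156, y2_2 = 244, x0_3 = 36, y0_3 = 396, x1_3 = 164, y1_3 = 428, cx_4 = 456, cy_4 = 220, r_4 = 24, cx_5 = 196, cy_5 = 188, r_5 = 48, cx_6 = 144, cy_6 = 304, y0_7 = 72, cx_8 = 408, cy_8 = 236, r_8 = 24, x1_9 = 372, y1_9 = 216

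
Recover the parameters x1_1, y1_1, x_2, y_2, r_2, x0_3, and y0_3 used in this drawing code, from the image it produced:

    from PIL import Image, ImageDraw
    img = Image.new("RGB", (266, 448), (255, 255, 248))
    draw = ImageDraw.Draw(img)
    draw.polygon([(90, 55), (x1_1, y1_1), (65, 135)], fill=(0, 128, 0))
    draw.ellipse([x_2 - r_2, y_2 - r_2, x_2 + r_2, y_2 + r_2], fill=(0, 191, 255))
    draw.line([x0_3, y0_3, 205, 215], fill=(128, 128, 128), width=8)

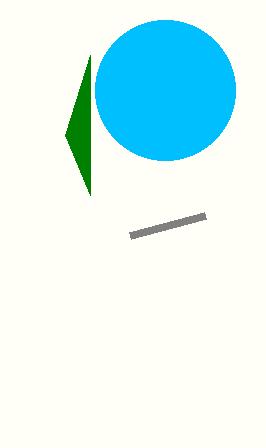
x1_1 = 90
y1_1 = 195
x_2 = 165
y_2 = 90
r_2 = 70
x0_3 = 130
y0_3 = 235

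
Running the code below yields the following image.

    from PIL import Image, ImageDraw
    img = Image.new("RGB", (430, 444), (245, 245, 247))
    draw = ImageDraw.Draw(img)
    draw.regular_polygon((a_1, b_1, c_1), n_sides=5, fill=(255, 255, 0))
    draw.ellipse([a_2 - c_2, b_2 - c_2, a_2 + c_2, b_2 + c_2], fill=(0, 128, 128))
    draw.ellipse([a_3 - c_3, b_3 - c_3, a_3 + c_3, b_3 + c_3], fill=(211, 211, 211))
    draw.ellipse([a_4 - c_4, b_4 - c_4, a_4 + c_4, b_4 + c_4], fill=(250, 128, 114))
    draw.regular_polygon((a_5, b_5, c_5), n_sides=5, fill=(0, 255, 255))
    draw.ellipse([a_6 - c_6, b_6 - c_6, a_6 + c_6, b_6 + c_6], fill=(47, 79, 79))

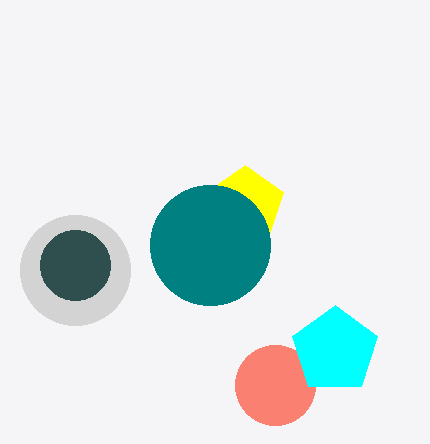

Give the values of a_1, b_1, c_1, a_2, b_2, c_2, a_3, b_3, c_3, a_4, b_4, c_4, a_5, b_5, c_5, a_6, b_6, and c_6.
a_1 = 245, b_1 = 205, c_1 = 40, a_2 = 210, b_2 = 245, c_2 = 60, a_3 = 75, b_3 = 270, c_3 = 55, a_4 = 275, b_4 = 385, c_4 = 40, a_5 = 335, b_5 = 350, c_5 = 45, a_6 = 75, b_6 = 265, c_6 = 35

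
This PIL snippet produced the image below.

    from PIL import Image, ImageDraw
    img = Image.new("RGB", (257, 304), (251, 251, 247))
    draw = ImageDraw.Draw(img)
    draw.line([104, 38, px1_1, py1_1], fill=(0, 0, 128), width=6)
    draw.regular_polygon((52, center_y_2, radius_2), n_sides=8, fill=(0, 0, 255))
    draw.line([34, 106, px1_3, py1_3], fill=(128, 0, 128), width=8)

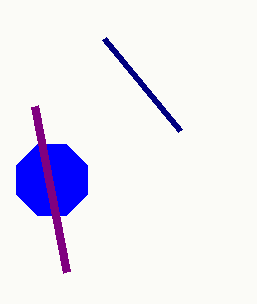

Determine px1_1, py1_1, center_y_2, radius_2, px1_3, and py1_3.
px1_1 = 180
py1_1 = 130
center_y_2 = 180
radius_2 = 38
px1_3 = 66
py1_3 = 272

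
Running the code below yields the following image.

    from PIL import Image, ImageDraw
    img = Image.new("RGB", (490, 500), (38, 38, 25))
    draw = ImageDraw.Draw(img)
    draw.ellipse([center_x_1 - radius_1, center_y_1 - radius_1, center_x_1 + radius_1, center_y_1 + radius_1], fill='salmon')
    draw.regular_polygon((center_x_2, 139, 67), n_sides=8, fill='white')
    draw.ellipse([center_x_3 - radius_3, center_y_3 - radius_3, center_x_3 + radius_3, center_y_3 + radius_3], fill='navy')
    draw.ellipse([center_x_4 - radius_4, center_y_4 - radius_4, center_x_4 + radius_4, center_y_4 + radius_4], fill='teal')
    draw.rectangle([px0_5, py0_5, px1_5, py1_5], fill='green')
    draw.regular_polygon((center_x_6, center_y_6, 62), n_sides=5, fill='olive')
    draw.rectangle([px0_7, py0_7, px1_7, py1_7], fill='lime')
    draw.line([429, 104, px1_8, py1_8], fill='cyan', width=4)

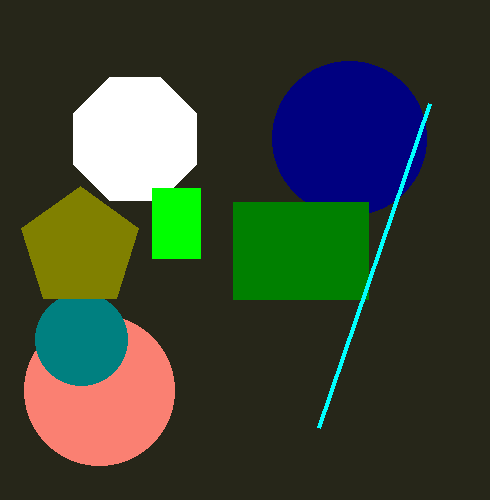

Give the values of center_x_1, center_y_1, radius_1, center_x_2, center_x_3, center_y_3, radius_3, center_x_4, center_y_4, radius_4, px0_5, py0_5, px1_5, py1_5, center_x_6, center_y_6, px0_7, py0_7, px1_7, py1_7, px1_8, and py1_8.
center_x_1 = 99
center_y_1 = 390
radius_1 = 75
center_x_2 = 135
center_x_3 = 349
center_y_3 = 138
radius_3 = 77
center_x_4 = 81
center_y_4 = 339
radius_4 = 46
px0_5 = 233
py0_5 = 202
px1_5 = 368
py1_5 = 299
center_x_6 = 80
center_y_6 = 248
px0_7 = 152
py0_7 = 188
px1_7 = 200
py1_7 = 258
px1_8 = 318
py1_8 = 428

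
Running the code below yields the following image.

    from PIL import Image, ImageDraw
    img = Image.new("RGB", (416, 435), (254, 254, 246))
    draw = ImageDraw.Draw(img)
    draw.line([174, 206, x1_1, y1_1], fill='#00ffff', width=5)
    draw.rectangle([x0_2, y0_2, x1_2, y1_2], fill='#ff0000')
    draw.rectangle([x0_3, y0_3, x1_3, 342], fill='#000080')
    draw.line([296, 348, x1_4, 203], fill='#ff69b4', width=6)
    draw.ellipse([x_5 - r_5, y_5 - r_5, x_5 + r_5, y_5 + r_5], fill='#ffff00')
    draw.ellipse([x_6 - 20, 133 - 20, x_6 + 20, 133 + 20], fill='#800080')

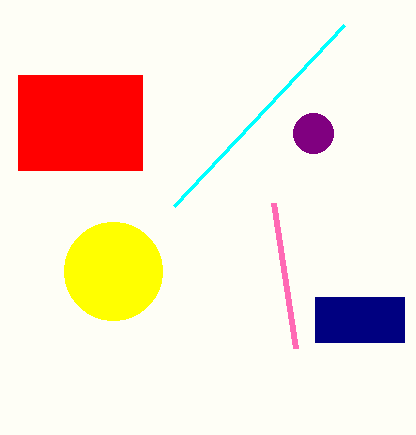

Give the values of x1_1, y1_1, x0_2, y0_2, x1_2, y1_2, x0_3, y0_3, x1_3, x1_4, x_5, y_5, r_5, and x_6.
x1_1 = 344; y1_1 = 25; x0_2 = 18; y0_2 = 75; x1_2 = 142; y1_2 = 170; x0_3 = 315; y0_3 = 297; x1_3 = 404; x1_4 = 274; x_5 = 113; y_5 = 271; r_5 = 49; x_6 = 313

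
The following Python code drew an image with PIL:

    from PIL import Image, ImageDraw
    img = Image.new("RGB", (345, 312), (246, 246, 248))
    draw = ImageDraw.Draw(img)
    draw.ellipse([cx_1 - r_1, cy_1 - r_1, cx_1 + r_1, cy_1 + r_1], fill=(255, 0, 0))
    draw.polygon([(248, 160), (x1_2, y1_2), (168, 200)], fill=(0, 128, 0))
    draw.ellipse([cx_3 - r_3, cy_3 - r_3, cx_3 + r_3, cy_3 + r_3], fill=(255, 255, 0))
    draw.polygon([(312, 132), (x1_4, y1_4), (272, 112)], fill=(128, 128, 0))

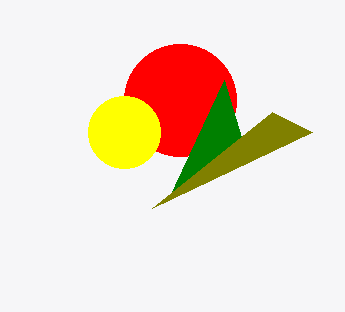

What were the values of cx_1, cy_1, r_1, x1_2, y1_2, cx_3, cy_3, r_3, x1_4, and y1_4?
cx_1 = 180, cy_1 = 100, r_1 = 56, x1_2 = 224, y1_2 = 80, cx_3 = 124, cy_3 = 132, r_3 = 36, x1_4 = 152, y1_4 = 208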